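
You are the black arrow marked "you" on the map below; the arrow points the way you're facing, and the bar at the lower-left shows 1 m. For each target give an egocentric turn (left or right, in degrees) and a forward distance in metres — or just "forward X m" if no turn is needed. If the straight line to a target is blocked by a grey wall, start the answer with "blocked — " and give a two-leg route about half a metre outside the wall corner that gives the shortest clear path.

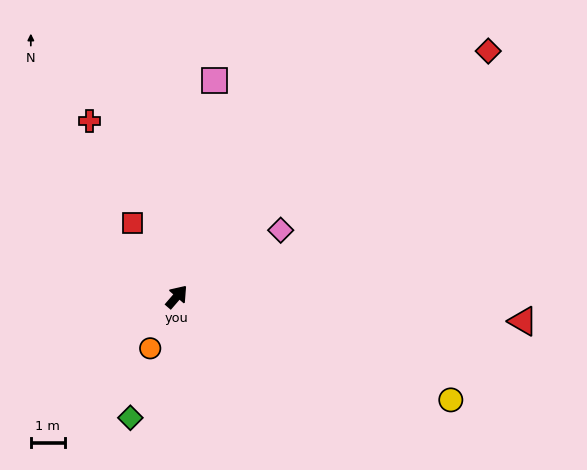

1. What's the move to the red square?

turn left 72°, forward 2.5 m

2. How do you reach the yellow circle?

turn right 70°, forward 8.6 m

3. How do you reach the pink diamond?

turn right 17°, forward 3.6 m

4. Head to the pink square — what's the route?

turn left 31°, forward 6.4 m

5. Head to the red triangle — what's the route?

turn right 53°, forward 10.2 m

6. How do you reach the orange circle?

turn right 166°, forward 1.7 m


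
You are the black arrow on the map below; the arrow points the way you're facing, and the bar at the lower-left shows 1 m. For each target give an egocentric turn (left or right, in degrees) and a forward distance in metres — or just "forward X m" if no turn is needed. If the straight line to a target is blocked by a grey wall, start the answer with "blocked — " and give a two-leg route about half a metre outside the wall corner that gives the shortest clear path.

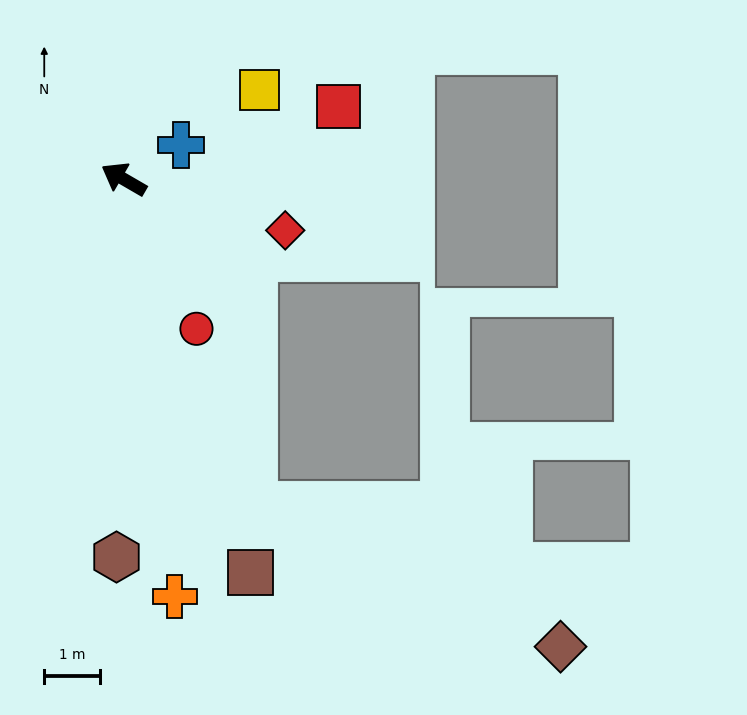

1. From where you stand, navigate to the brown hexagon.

turn left 119°, forward 6.8 m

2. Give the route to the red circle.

turn left 146°, forward 3.0 m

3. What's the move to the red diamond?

turn right 167°, forward 3.0 m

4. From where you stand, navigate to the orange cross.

turn left 127°, forward 7.6 m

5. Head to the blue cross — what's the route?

turn right 119°, forward 1.2 m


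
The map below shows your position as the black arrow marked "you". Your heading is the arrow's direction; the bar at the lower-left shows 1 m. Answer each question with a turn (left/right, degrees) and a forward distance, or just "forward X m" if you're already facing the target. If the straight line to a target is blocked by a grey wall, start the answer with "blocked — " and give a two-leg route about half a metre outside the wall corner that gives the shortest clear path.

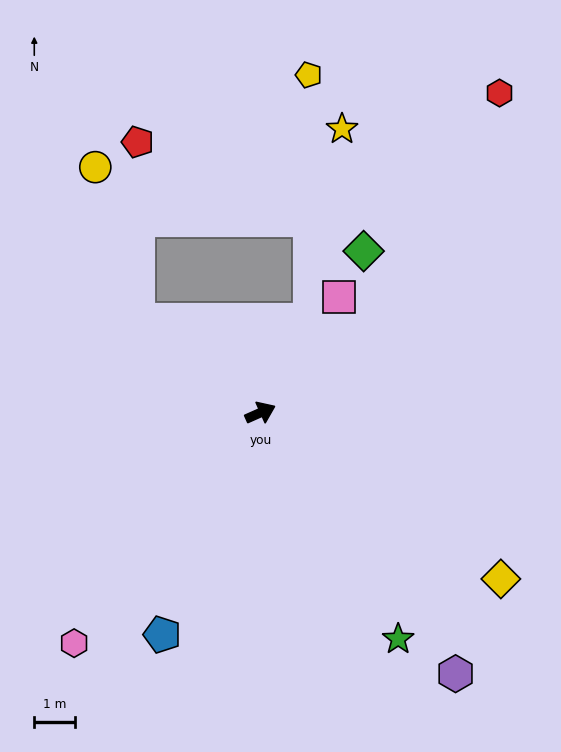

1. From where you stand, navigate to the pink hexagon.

turn right 153°, forward 7.2 m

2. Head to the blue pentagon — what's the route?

turn right 138°, forward 5.9 m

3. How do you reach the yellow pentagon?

blocked — turn left 38°, forward 2.6 m, then turn left 28°, forward 6.0 m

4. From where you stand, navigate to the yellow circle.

blocked — turn left 119°, forward 3.8 m, then turn right 38°, forward 3.9 m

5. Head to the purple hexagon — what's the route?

turn right 77°, forward 8.0 m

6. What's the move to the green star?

turn right 83°, forward 6.5 m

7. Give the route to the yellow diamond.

turn right 59°, forward 7.1 m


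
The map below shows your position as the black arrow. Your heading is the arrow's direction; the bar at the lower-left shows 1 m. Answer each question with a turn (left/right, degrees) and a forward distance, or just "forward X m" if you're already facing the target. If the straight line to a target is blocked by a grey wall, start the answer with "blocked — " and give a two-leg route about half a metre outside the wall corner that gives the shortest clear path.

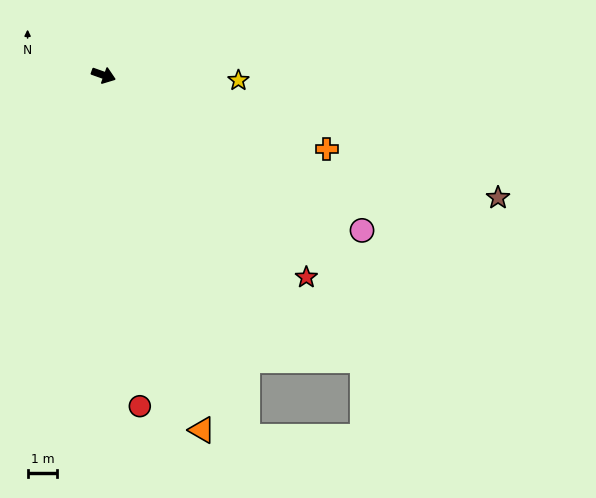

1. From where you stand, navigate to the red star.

turn right 25°, forward 9.7 m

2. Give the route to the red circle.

turn right 64°, forward 11.2 m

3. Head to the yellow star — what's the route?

turn left 17°, forward 4.6 m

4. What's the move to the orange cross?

forward 7.9 m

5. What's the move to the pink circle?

turn right 11°, forward 10.2 m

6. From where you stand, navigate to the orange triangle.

turn right 55°, forward 12.4 m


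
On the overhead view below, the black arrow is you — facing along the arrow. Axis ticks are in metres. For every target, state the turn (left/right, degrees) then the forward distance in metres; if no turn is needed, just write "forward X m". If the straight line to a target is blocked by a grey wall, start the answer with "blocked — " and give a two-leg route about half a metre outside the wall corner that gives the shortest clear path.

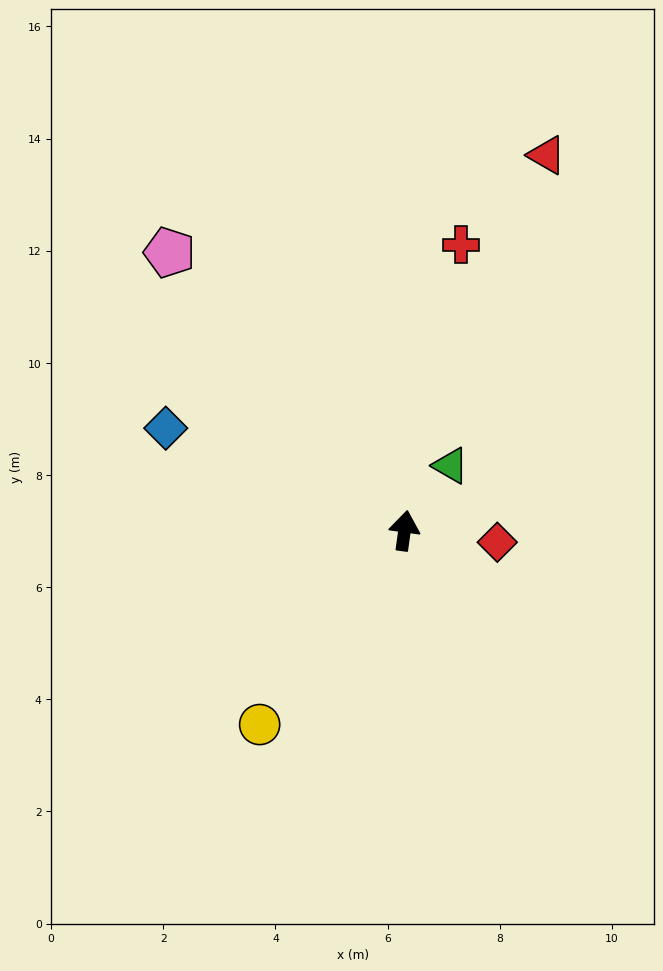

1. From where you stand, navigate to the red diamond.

turn right 89°, forward 1.7 m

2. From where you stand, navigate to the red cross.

turn right 3°, forward 5.2 m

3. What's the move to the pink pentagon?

turn left 48°, forward 6.5 m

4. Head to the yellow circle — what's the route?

turn left 151°, forward 4.3 m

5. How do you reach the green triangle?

turn right 27°, forward 1.4 m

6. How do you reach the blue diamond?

turn left 75°, forward 4.6 m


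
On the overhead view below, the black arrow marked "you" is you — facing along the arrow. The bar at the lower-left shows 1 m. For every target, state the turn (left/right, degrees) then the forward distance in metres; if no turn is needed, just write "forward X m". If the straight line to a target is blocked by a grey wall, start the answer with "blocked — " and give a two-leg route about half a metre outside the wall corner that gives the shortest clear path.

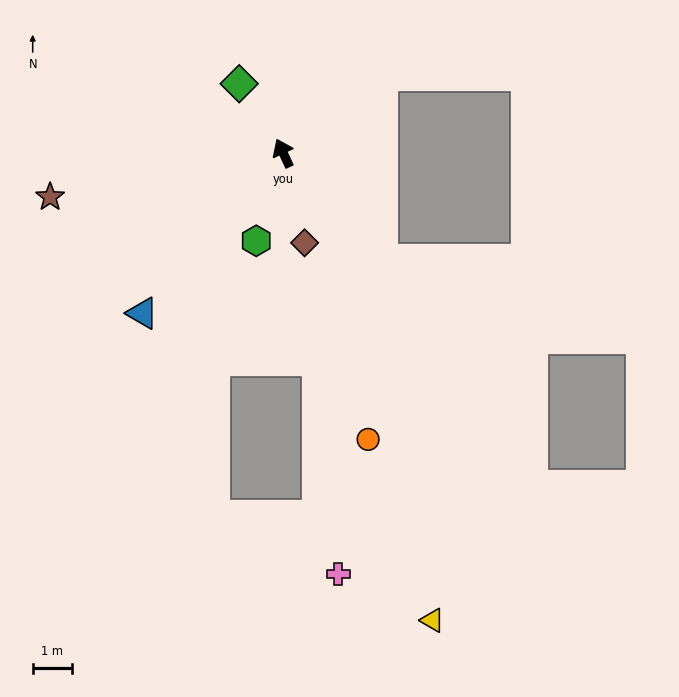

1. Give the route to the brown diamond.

turn left 169°, forward 2.4 m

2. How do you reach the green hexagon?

turn left 138°, forward 2.3 m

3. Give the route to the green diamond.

turn left 8°, forward 2.1 m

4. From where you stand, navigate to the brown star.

turn left 76°, forward 6.1 m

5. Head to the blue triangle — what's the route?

turn left 114°, forward 5.4 m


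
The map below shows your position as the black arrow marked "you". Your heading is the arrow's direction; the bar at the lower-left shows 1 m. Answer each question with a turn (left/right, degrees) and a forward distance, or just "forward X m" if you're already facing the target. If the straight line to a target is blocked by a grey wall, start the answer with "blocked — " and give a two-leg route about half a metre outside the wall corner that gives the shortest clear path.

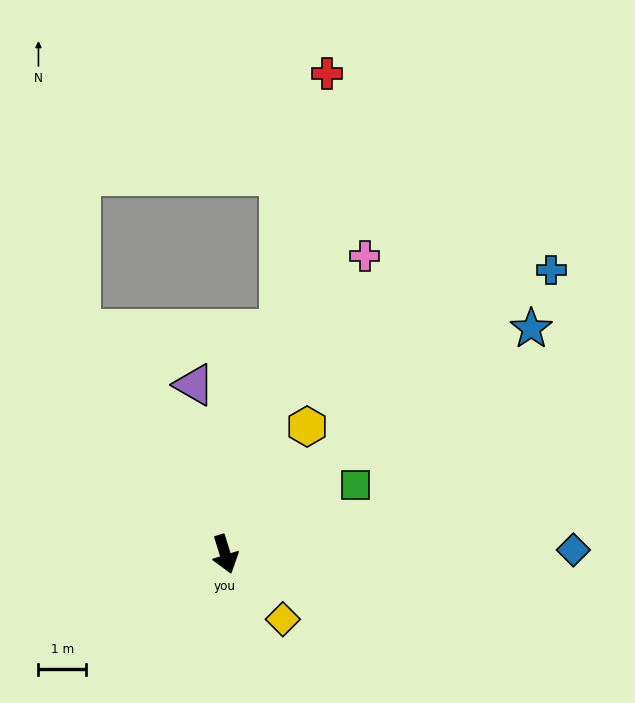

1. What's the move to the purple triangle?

turn left 173°, forward 3.6 m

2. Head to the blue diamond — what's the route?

turn left 74°, forward 7.3 m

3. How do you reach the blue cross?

turn left 114°, forward 9.0 m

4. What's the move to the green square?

turn left 101°, forward 3.1 m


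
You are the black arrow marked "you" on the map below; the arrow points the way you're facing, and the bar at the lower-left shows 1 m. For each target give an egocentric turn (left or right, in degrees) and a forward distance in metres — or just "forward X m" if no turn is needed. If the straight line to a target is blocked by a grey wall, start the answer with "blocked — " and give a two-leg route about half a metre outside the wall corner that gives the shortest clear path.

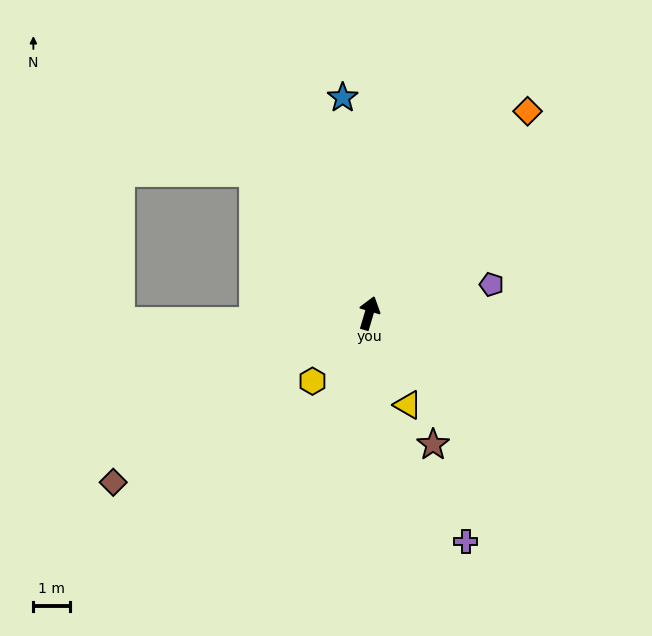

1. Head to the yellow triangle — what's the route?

turn right 141°, forward 2.7 m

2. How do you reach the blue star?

turn left 24°, forward 5.9 m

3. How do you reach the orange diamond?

turn right 21°, forward 6.9 m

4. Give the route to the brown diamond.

turn left 140°, forward 8.3 m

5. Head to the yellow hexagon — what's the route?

turn left 157°, forward 2.4 m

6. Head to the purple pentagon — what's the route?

turn right 60°, forward 3.4 m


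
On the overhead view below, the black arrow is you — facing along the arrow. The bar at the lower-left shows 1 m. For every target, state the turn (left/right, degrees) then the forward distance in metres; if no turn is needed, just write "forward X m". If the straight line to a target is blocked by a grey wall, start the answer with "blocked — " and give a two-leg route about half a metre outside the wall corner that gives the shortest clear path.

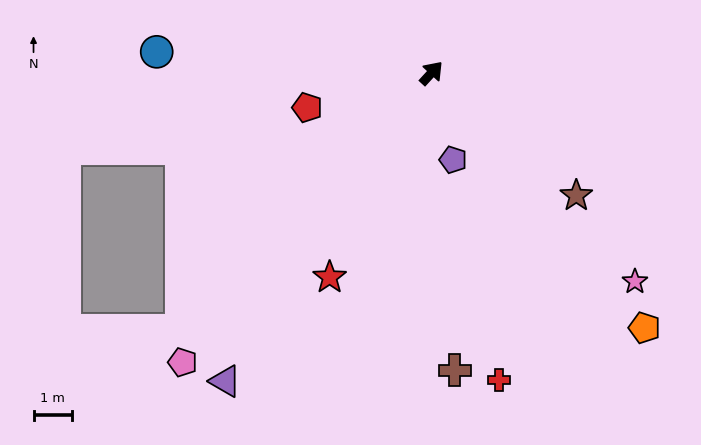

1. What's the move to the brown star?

turn right 88°, forward 4.9 m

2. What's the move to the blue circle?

turn left 128°, forward 7.1 m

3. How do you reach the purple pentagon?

turn right 123°, forward 2.3 m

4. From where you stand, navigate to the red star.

turn right 164°, forward 5.9 m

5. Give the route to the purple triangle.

turn right 171°, forward 9.6 m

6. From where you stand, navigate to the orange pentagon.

turn right 98°, forward 8.6 m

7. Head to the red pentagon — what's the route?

turn left 148°, forward 3.3 m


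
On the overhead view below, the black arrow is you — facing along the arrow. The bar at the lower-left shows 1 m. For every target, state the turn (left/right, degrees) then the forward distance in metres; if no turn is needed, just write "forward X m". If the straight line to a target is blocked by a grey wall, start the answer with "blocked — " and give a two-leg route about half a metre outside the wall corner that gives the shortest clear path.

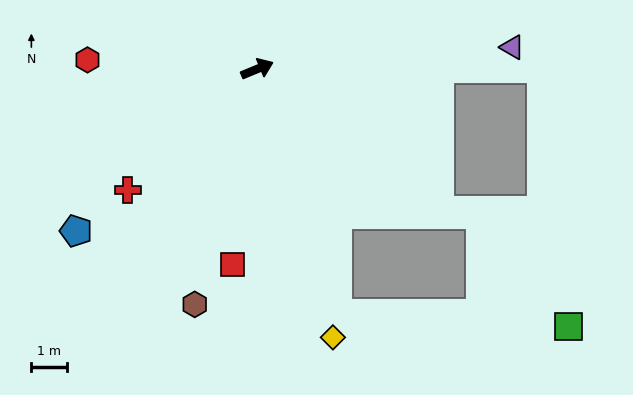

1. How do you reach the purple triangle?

turn right 18°, forward 7.2 m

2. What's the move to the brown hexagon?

turn right 127°, forward 6.8 m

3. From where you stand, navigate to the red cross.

turn right 159°, forward 5.0 m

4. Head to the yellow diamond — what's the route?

turn right 97°, forward 7.8 m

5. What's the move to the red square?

turn right 120°, forward 5.5 m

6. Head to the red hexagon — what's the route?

turn left 154°, forward 4.8 m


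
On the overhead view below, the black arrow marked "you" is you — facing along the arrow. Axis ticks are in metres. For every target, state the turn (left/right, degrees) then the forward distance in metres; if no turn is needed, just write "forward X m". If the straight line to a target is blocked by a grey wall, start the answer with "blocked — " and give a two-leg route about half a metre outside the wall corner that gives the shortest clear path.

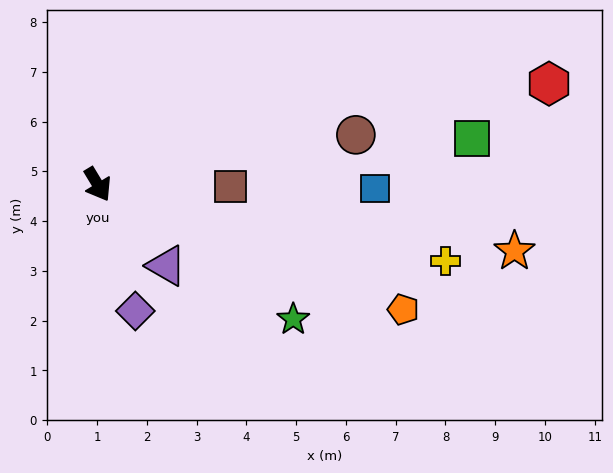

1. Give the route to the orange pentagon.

turn left 37°, forward 6.6 m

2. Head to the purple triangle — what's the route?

turn left 9°, forward 2.1 m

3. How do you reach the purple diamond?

turn right 15°, forward 2.7 m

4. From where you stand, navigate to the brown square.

turn left 58°, forward 2.7 m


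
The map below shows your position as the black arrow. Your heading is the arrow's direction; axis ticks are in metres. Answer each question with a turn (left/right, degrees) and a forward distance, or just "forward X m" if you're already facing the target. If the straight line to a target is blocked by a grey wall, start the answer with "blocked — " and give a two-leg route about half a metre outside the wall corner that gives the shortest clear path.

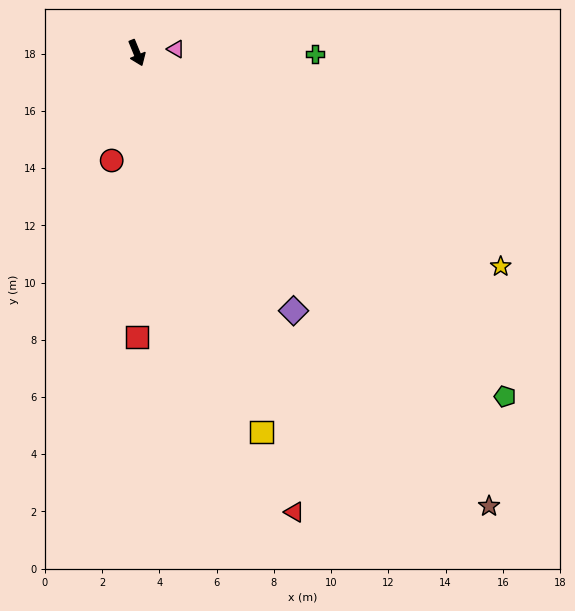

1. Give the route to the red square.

turn right 22°, forward 9.9 m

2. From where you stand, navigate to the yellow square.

turn right 4°, forward 13.9 m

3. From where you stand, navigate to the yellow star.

turn left 37°, forward 14.7 m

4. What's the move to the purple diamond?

turn left 9°, forward 10.5 m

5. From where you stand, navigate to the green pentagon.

turn left 25°, forward 17.6 m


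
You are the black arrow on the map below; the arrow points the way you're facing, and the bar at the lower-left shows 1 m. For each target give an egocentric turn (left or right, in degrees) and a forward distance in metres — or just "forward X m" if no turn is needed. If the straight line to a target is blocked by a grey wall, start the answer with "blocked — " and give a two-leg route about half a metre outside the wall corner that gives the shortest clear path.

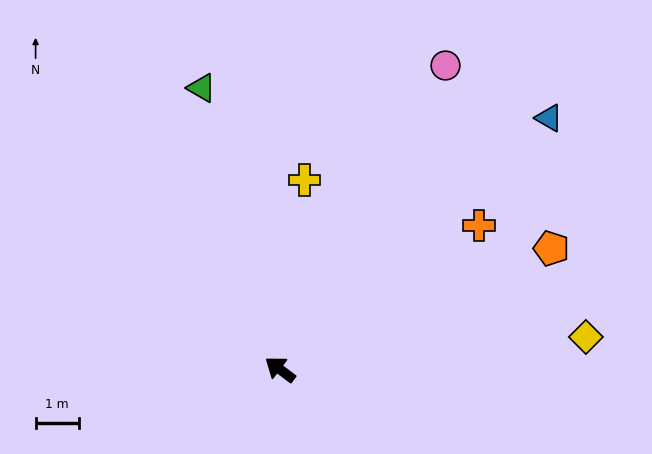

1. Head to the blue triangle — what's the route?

turn right 100°, forward 8.6 m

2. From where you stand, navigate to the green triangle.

turn right 37°, forward 6.8 m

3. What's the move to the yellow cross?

turn right 60°, forward 4.4 m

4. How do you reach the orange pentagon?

turn right 119°, forward 6.9 m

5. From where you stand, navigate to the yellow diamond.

turn right 137°, forward 7.2 m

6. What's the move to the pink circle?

turn right 82°, forward 8.1 m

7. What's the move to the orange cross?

turn right 107°, forward 5.7 m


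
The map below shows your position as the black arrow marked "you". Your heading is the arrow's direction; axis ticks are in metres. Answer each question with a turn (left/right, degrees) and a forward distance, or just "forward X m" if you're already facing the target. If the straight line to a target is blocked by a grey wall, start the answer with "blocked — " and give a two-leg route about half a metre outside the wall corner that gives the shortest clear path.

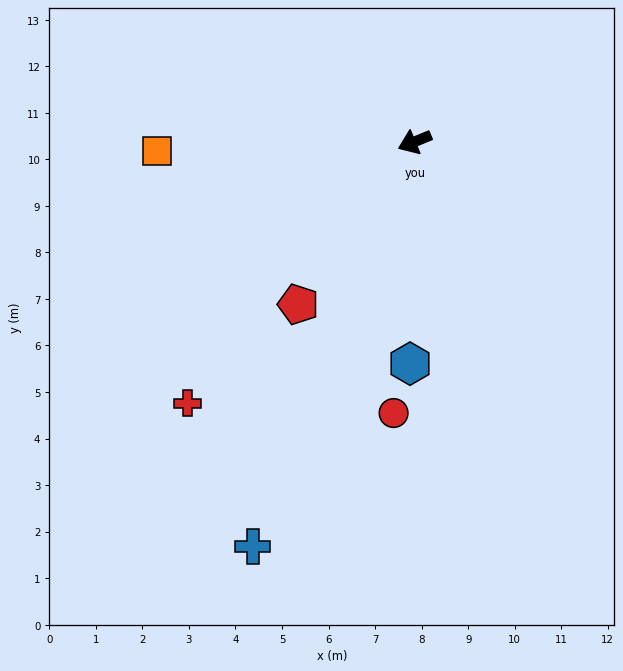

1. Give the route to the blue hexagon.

turn left 66°, forward 4.8 m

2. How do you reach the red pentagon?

turn left 32°, forward 4.3 m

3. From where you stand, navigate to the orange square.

turn right 20°, forward 5.5 m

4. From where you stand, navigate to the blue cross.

turn left 46°, forward 9.4 m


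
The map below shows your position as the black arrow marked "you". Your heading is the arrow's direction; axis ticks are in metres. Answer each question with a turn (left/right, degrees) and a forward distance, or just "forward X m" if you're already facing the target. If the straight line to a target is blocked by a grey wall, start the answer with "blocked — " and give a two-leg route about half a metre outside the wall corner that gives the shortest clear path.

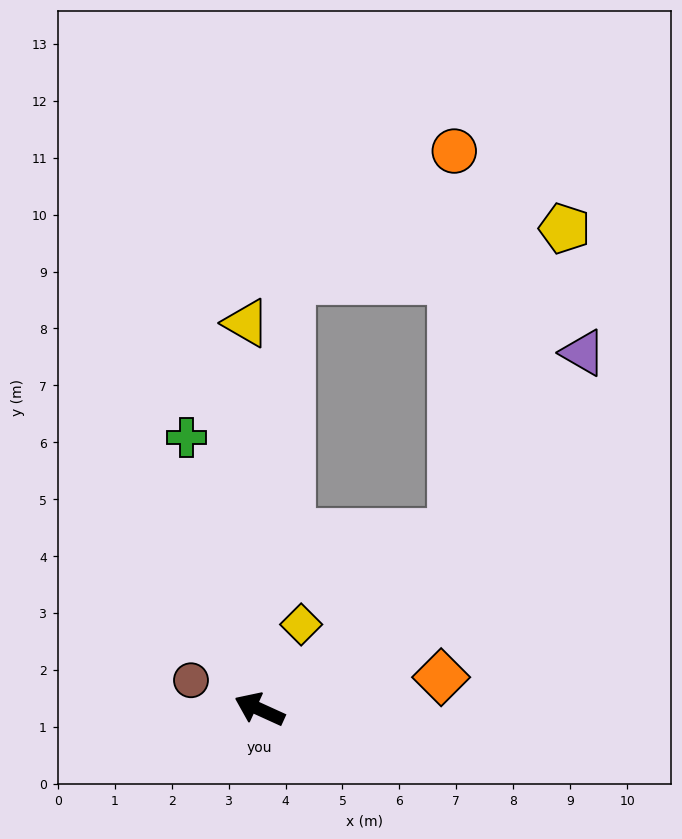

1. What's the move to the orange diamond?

turn right 146°, forward 3.2 m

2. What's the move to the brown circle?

forward 1.3 m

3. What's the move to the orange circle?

blocked — turn right 70°, forward 7.5 m, then turn right 47°, forward 3.7 m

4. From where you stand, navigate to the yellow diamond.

turn right 92°, forward 1.7 m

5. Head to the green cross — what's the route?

turn right 50°, forward 4.9 m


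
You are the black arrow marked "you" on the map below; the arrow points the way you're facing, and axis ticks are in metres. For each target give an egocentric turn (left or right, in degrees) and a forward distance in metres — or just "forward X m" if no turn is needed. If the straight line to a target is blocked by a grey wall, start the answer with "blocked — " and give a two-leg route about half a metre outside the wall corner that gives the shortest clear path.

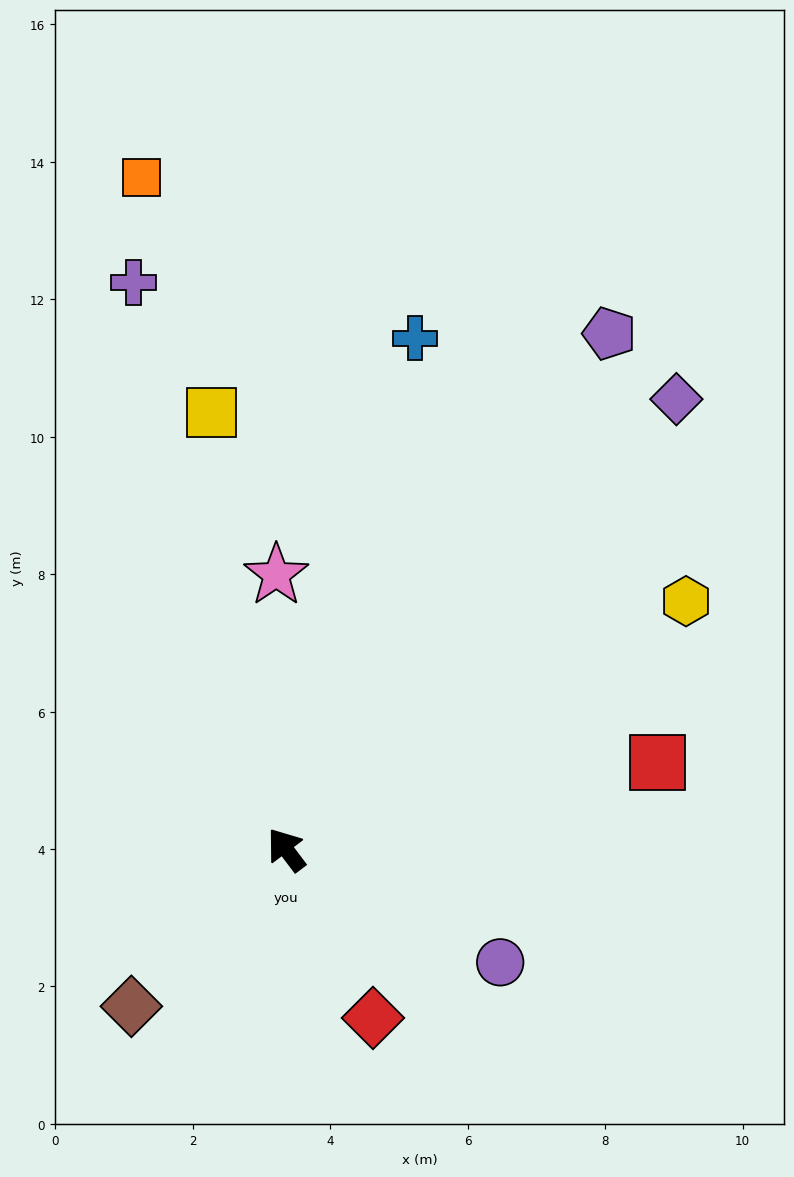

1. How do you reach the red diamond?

turn left 170°, forward 2.8 m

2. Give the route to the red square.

turn right 114°, forward 5.6 m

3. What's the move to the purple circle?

turn right 155°, forward 3.5 m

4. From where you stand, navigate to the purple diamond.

turn right 78°, forward 8.7 m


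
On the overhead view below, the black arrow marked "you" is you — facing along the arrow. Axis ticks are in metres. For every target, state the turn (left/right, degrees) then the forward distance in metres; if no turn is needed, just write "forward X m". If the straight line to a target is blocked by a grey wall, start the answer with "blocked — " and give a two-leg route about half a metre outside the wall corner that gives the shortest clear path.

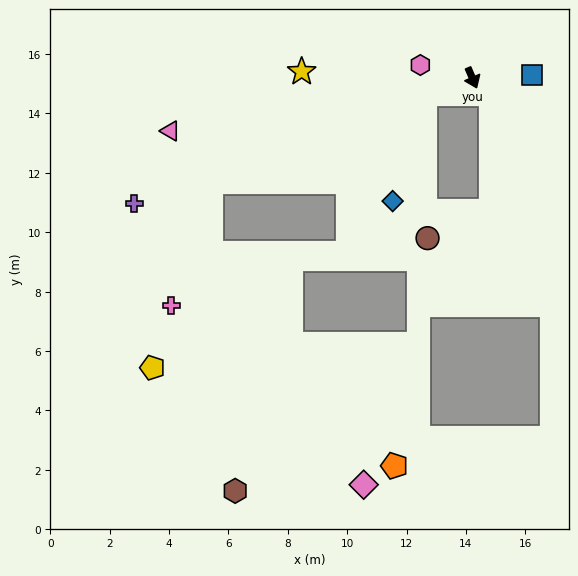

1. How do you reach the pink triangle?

turn right 103°, forward 10.3 m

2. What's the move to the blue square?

turn left 69°, forward 2.0 m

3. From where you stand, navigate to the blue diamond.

blocked — turn right 95°, forward 1.7 m, then turn left 55°, forward 3.8 m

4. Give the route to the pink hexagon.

turn right 127°, forward 1.8 m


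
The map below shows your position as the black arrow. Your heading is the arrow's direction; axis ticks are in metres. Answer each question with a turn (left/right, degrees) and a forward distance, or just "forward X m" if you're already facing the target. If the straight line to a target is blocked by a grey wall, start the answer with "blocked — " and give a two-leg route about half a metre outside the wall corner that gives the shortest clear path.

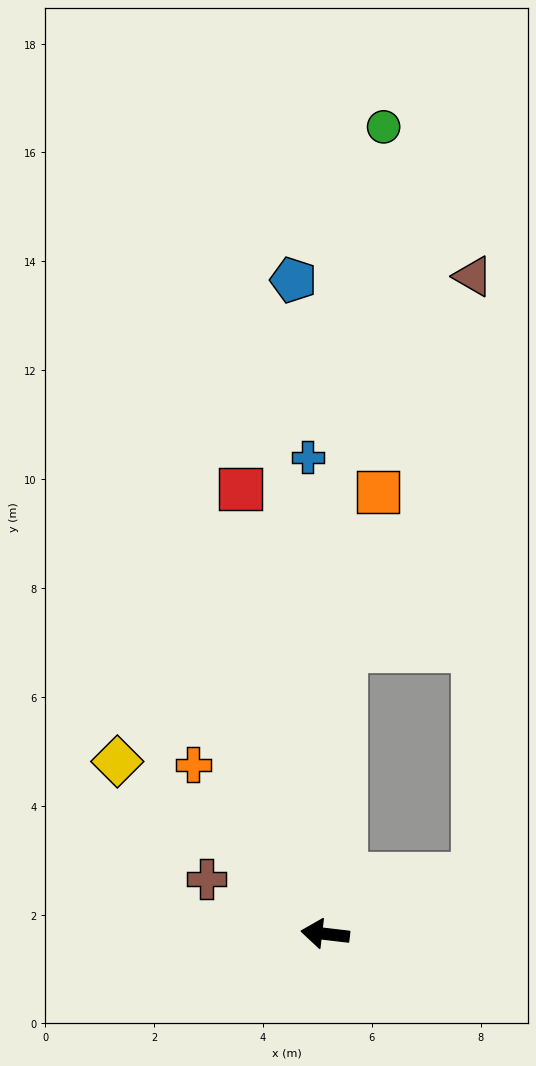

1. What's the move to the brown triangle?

blocked — turn right 152°, forward 2.9 m, then turn left 69°, forward 11.0 m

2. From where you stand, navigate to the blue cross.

turn right 81°, forward 8.8 m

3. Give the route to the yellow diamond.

turn right 33°, forward 5.0 m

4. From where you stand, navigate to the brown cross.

turn right 18°, forward 2.4 m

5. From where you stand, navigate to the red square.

turn right 73°, forward 8.3 m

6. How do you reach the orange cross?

turn right 45°, forward 3.9 m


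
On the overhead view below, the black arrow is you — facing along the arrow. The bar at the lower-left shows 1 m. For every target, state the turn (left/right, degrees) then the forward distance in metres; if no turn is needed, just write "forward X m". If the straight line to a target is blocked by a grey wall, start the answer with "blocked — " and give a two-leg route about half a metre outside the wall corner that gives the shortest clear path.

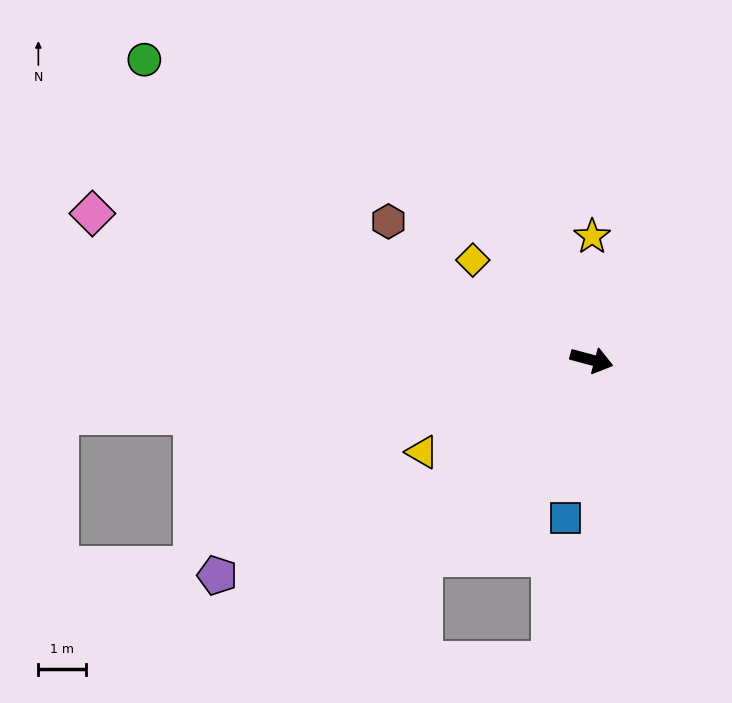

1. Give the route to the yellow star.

turn left 105°, forward 2.6 m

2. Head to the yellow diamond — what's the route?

turn left 155°, forward 3.3 m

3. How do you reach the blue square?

turn right 84°, forward 3.4 m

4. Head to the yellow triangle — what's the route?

turn right 136°, forward 4.1 m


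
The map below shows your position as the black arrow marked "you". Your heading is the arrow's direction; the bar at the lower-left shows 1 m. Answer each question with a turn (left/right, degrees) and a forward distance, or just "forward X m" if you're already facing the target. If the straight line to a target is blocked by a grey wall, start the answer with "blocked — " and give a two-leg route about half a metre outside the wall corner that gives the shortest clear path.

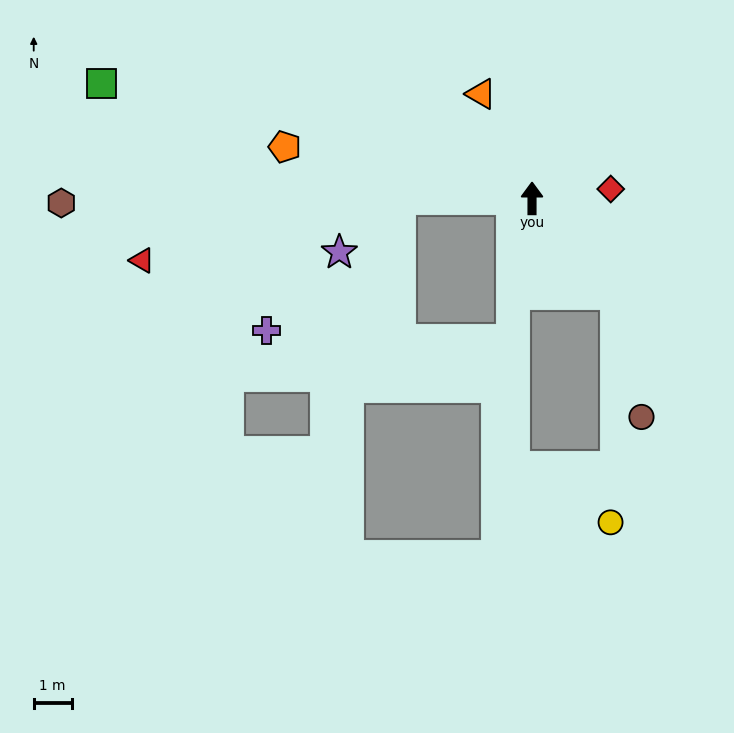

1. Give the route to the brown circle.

blocked — turn right 139°, forward 3.4 m, then turn right 29°, forward 3.3 m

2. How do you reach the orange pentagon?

turn left 78°, forward 6.6 m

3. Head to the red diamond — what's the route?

turn right 83°, forward 2.1 m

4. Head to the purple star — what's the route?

blocked — turn left 90°, forward 3.5 m, then turn left 41°, forward 2.1 m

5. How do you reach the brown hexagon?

turn left 91°, forward 12.4 m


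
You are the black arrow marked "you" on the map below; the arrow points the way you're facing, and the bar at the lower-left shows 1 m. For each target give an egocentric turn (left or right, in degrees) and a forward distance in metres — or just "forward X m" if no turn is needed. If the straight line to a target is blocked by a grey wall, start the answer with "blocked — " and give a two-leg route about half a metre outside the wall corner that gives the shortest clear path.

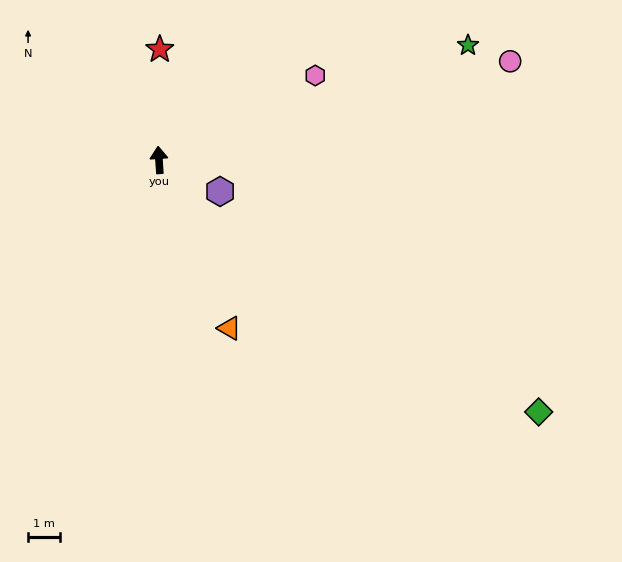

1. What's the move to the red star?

turn right 4°, forward 3.5 m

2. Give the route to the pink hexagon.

turn right 65°, forward 5.6 m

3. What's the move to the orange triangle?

turn right 161°, forward 5.8 m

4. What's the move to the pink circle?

turn right 78°, forward 11.5 m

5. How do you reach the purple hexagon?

turn right 121°, forward 2.2 m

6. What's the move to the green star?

turn right 73°, forward 10.4 m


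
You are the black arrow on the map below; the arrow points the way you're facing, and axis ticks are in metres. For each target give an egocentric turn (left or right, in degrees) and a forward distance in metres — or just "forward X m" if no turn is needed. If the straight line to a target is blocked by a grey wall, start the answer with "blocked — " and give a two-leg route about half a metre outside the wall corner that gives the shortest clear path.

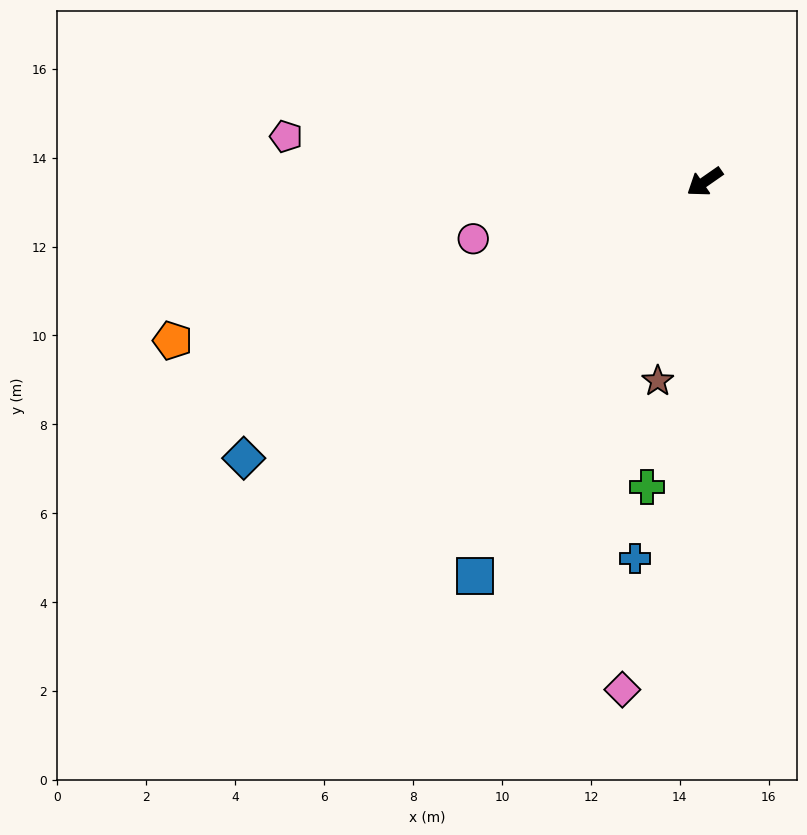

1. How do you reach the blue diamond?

turn right 4°, forward 12.1 m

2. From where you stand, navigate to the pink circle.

turn right 21°, forward 5.4 m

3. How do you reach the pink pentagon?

turn right 41°, forward 9.5 m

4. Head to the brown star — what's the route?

turn left 42°, forward 4.6 m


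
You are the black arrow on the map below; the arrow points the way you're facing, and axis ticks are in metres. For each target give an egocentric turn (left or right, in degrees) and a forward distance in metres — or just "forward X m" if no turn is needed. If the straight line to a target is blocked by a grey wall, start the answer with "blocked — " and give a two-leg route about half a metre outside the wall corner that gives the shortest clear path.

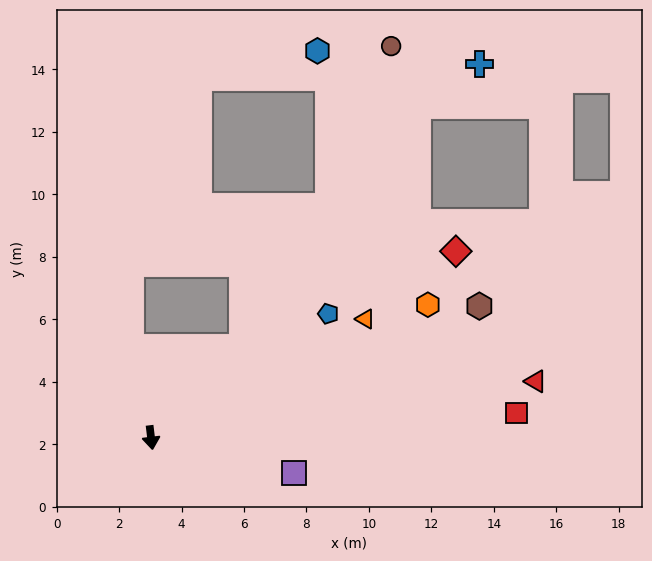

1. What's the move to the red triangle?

turn left 91°, forward 12.4 m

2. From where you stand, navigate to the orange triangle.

turn left 112°, forward 7.8 m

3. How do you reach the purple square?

turn left 69°, forward 4.7 m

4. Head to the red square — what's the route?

turn left 87°, forward 11.7 m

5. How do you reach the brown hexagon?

turn left 105°, forward 11.3 m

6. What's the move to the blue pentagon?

turn left 118°, forward 6.9 m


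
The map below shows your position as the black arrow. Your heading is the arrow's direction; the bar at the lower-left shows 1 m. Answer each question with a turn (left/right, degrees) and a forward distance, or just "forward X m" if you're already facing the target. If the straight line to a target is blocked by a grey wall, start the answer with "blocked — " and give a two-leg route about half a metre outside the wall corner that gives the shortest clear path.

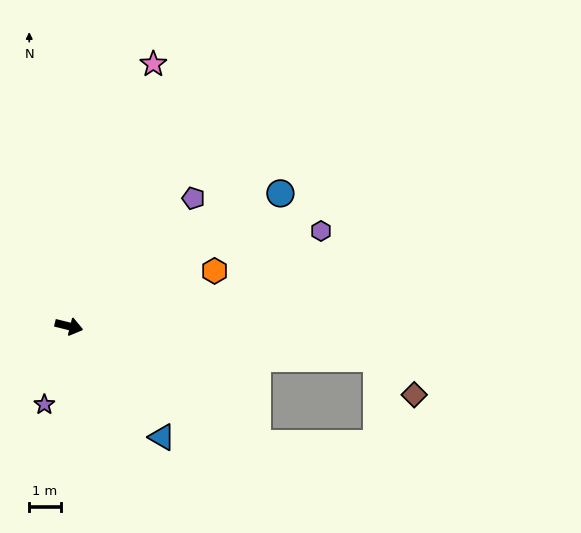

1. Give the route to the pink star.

turn left 86°, forward 8.8 m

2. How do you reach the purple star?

turn right 93°, forward 2.6 m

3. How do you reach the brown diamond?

blocked — turn left 8°, forward 9.8 m, then turn right 38°, forward 1.7 m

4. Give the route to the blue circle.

turn left 46°, forward 7.9 m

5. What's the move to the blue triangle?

turn right 36°, forward 4.6 m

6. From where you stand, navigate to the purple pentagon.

turn left 60°, forward 5.7 m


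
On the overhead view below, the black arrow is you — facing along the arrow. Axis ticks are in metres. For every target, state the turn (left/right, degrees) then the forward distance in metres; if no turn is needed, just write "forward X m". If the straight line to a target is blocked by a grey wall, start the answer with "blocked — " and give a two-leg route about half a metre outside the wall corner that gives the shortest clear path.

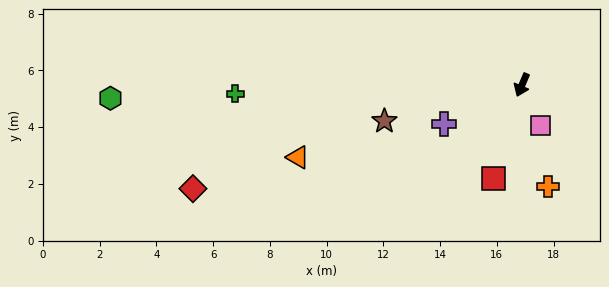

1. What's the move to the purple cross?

turn right 40°, forward 3.1 m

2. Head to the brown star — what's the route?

turn right 52°, forward 5.0 m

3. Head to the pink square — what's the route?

turn left 47°, forward 1.6 m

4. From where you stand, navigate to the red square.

turn left 6°, forward 3.4 m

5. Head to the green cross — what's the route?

turn right 65°, forward 10.1 m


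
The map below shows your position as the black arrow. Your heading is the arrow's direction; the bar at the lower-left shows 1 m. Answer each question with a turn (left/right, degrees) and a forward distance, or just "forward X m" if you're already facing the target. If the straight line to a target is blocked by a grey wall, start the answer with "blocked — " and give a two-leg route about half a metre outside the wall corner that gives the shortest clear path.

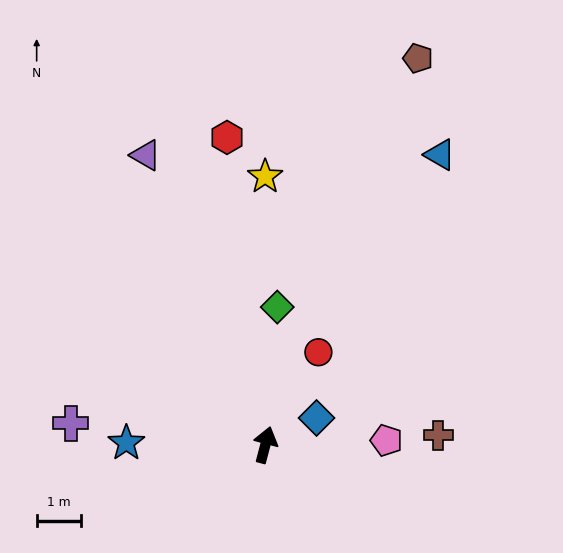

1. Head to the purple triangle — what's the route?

turn left 37°, forward 7.0 m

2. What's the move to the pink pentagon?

turn right 73°, forward 2.7 m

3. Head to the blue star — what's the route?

turn left 104°, forward 3.1 m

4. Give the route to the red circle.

turn right 15°, forward 2.4 m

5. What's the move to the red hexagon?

turn left 22°, forward 6.9 m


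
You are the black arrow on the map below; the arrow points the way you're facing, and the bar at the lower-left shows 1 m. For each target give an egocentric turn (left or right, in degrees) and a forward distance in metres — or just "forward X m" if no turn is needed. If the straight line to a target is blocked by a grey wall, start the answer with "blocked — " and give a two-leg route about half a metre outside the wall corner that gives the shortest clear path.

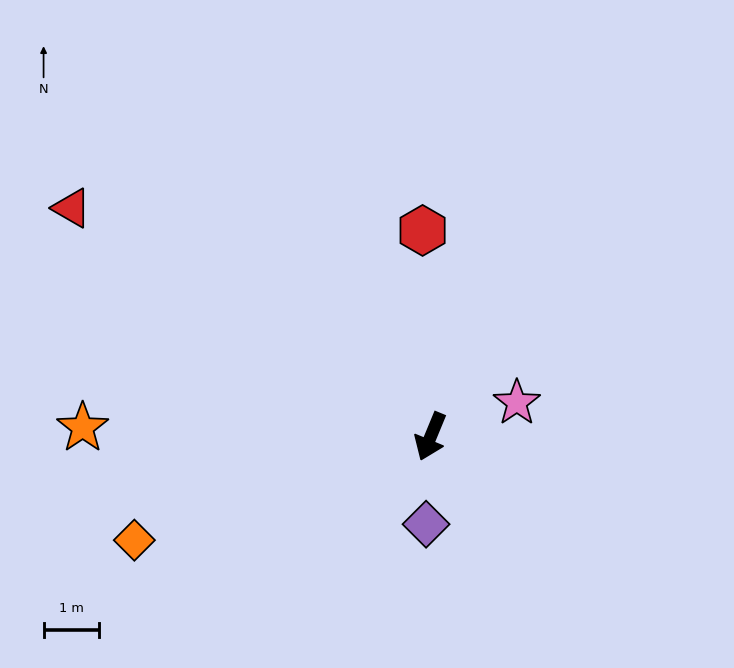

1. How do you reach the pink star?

turn left 134°, forward 1.7 m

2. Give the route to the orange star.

turn right 69°, forward 6.3 m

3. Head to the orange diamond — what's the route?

turn right 48°, forward 5.7 m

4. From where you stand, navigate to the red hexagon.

turn right 155°, forward 3.7 m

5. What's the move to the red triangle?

turn right 100°, forward 7.7 m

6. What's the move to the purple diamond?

turn left 19°, forward 1.6 m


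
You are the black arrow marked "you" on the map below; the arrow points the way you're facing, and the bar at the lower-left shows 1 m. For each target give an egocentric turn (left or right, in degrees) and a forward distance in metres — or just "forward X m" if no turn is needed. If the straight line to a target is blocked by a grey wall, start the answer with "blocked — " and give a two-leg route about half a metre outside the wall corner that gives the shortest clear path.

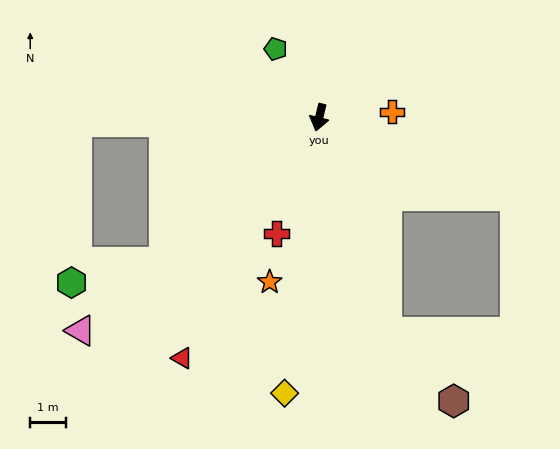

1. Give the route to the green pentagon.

turn right 134°, forward 2.3 m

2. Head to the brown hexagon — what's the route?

blocked — turn left 31°, forward 6.3 m, then turn left 27°, forward 2.7 m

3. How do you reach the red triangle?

turn right 16°, forward 7.8 m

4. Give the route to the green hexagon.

blocked — turn right 33°, forward 6.0 m, then turn right 31°, forward 2.7 m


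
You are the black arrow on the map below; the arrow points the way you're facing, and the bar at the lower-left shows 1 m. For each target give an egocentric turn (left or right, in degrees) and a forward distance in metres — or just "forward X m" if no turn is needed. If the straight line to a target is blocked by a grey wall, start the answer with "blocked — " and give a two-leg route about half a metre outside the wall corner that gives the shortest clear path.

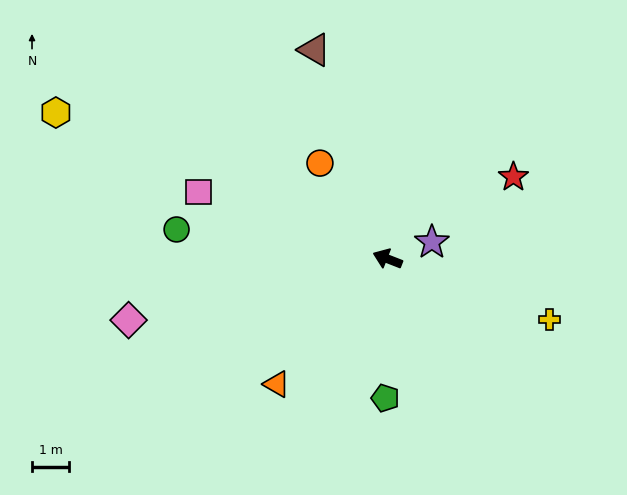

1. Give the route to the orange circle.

turn right 33°, forward 3.2 m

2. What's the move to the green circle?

turn left 13°, forward 5.8 m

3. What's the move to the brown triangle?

turn right 49°, forward 6.0 m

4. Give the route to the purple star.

turn right 138°, forward 1.3 m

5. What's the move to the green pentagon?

turn left 110°, forward 3.8 m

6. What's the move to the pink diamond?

turn left 35°, forward 7.2 m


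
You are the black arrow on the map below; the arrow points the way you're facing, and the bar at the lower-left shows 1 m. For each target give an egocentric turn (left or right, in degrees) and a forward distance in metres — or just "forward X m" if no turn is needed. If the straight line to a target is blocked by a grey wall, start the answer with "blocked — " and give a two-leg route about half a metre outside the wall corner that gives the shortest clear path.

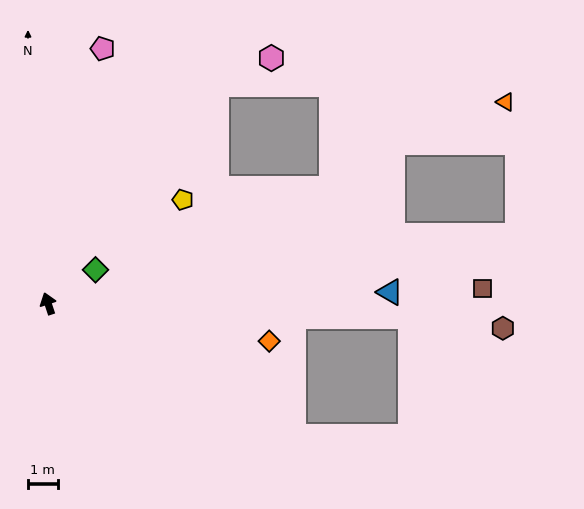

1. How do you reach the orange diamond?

turn right 118°, forward 7.6 m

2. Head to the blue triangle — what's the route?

turn right 106°, forward 11.6 m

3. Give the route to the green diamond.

turn right 73°, forward 2.0 m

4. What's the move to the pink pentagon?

turn right 30°, forward 8.8 m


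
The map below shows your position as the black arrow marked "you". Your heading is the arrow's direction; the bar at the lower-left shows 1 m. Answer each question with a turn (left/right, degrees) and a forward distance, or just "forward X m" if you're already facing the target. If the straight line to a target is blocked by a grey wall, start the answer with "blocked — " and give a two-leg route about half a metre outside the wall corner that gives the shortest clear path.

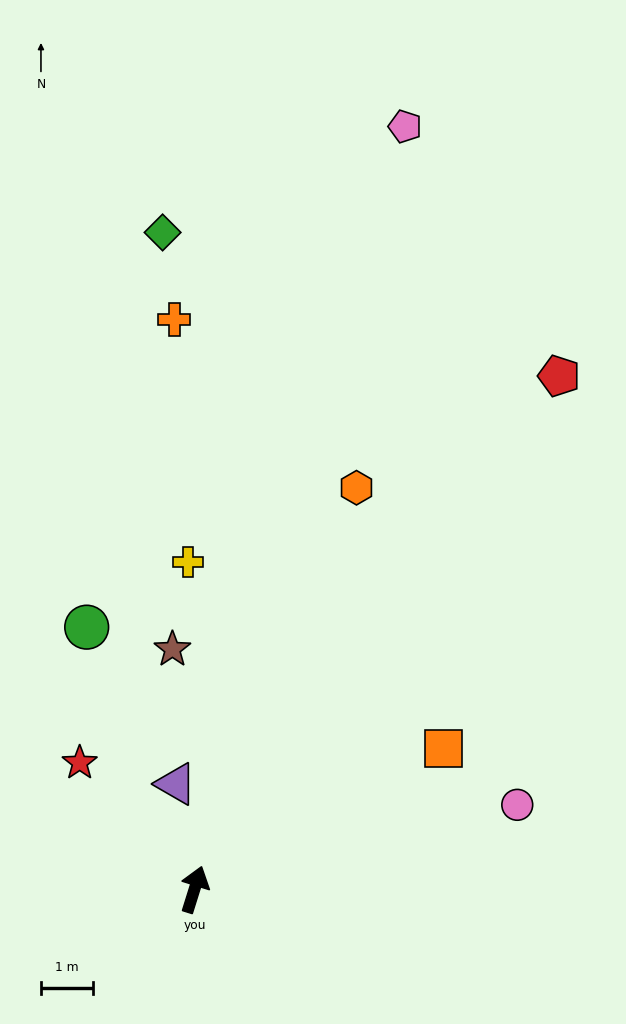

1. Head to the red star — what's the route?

turn left 60°, forward 3.3 m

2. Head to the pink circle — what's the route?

turn right 58°, forward 6.4 m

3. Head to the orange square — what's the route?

turn right 43°, forward 5.5 m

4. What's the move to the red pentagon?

turn right 18°, forward 12.1 m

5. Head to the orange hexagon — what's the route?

turn right 5°, forward 8.3 m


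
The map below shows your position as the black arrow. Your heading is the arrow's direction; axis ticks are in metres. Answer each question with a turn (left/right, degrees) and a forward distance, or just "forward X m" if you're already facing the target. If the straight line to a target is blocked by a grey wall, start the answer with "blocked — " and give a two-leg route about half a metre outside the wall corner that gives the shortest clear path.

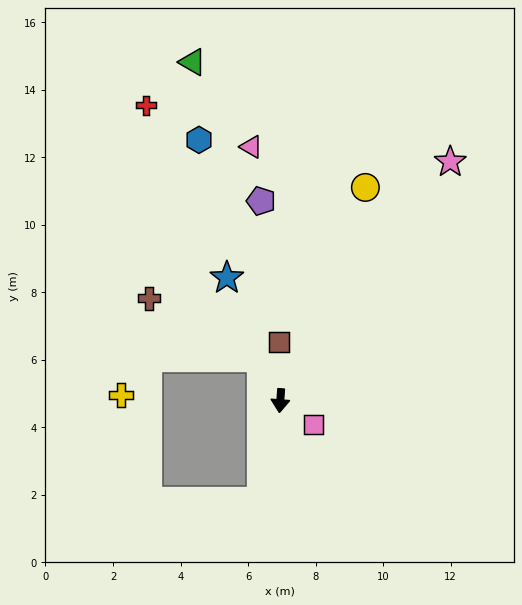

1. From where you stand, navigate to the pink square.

turn left 58°, forward 1.2 m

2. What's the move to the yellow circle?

turn left 163°, forward 6.8 m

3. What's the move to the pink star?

turn left 149°, forward 8.7 m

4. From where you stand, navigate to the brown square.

turn right 174°, forward 1.7 m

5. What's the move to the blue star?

turn right 152°, forward 4.0 m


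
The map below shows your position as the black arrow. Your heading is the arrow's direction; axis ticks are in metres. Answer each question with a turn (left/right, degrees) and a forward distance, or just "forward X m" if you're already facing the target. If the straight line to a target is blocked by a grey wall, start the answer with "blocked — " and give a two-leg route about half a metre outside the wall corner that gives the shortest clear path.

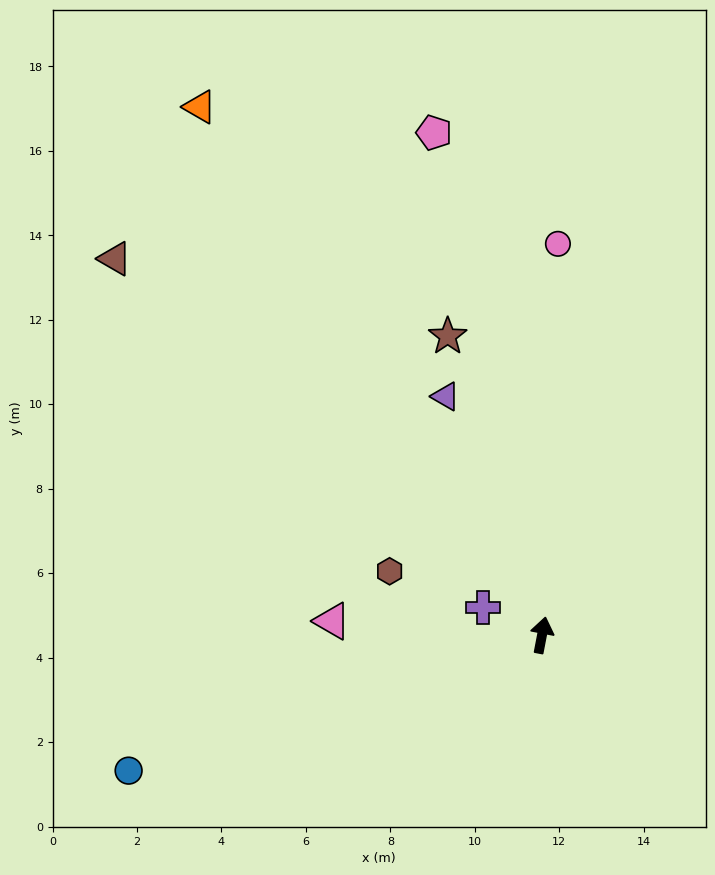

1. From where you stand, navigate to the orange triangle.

turn left 44°, forward 14.9 m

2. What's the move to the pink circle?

turn left 9°, forward 9.3 m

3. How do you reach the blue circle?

turn left 119°, forward 10.3 m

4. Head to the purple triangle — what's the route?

turn left 33°, forward 6.1 m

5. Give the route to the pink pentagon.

turn left 23°, forward 12.2 m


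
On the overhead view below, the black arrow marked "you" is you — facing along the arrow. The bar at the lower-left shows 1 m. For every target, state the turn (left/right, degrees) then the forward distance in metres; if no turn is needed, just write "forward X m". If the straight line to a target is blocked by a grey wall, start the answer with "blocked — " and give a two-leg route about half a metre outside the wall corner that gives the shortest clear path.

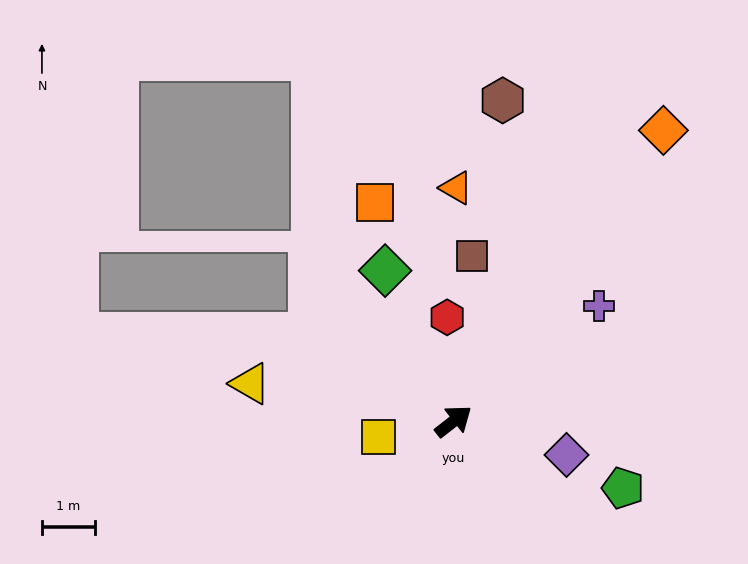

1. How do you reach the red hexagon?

turn left 56°, forward 2.0 m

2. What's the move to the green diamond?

turn left 76°, forward 3.1 m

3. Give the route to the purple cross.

forward 3.5 m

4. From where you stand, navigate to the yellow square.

turn left 154°, forward 1.4 m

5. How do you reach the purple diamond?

turn right 55°, forward 2.2 m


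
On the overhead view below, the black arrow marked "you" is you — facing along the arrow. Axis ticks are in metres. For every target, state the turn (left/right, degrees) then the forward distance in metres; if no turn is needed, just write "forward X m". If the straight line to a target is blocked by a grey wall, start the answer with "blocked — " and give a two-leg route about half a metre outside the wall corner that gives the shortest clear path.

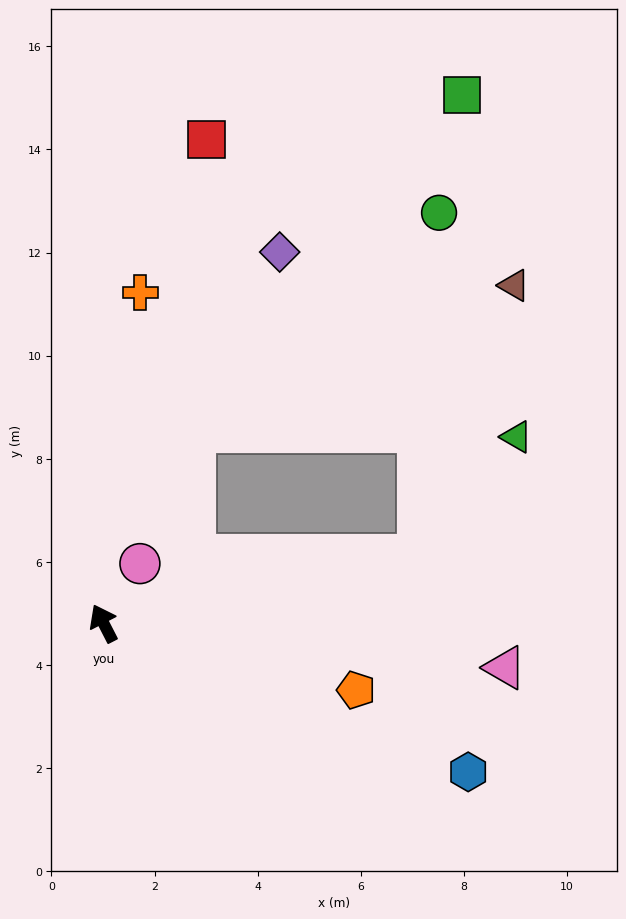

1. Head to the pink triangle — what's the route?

turn right 123°, forward 7.8 m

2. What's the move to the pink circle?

turn right 59°, forward 1.4 m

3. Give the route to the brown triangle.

blocked — turn right 105°, forward 6.3 m, then turn left 58°, forward 5.6 m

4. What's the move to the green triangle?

blocked — turn right 105°, forward 6.3 m, then turn left 38°, forward 3.0 m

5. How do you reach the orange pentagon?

turn right 132°, forward 5.1 m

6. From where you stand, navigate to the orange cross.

turn right 34°, forward 6.5 m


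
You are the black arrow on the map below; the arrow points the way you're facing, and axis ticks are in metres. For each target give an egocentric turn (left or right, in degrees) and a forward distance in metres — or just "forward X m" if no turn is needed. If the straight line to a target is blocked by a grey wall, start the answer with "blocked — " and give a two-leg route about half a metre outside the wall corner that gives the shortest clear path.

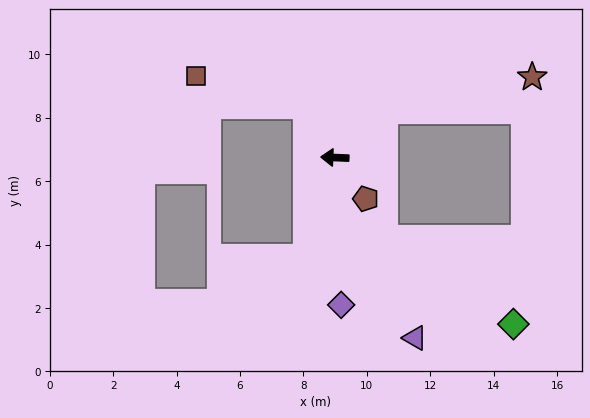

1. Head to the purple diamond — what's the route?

turn left 95°, forward 4.6 m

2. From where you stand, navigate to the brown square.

blocked — turn right 59°, forward 1.9 m, then turn left 46°, forward 3.6 m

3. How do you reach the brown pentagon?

turn left 129°, forward 1.6 m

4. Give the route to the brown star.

blocked — turn right 135°, forward 2.2 m, then turn right 30°, forward 4.8 m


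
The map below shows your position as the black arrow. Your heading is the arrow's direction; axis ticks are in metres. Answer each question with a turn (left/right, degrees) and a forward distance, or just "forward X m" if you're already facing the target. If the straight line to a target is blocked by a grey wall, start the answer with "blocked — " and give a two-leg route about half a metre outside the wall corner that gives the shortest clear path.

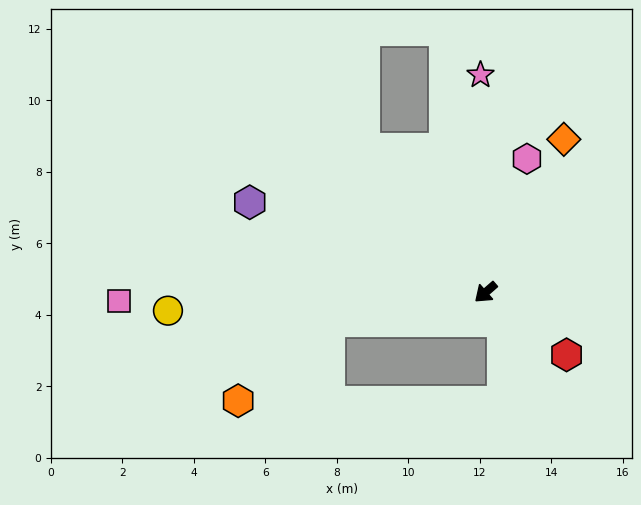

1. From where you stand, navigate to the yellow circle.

turn right 38°, forward 8.9 m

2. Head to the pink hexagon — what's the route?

turn right 148°, forward 3.9 m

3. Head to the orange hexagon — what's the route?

blocked — turn right 30°, forward 4.4 m, then turn left 30°, forward 3.4 m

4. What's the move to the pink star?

turn right 130°, forward 6.1 m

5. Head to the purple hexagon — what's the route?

turn right 62°, forward 7.1 m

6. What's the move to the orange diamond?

turn right 158°, forward 4.8 m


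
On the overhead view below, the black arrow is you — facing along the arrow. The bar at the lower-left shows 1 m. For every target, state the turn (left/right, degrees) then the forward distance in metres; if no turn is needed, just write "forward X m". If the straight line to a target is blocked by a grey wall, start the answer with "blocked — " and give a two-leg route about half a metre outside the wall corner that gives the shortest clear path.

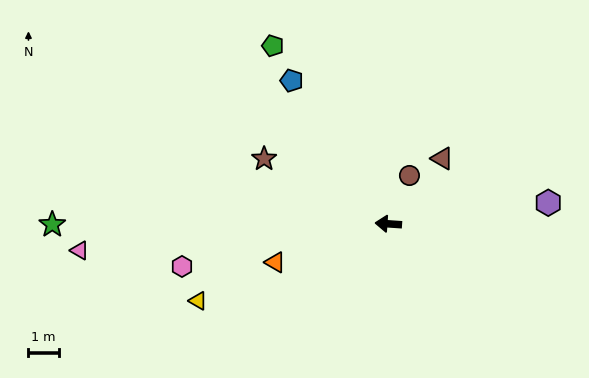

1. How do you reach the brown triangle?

turn right 126°, forward 2.8 m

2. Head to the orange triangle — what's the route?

turn left 23°, forward 3.9 m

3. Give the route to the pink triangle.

turn left 9°, forward 10.2 m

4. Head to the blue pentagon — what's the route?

turn right 52°, forward 5.7 m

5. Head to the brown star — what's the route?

turn right 24°, forward 4.6 m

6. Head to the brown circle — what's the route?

turn right 110°, forward 1.7 m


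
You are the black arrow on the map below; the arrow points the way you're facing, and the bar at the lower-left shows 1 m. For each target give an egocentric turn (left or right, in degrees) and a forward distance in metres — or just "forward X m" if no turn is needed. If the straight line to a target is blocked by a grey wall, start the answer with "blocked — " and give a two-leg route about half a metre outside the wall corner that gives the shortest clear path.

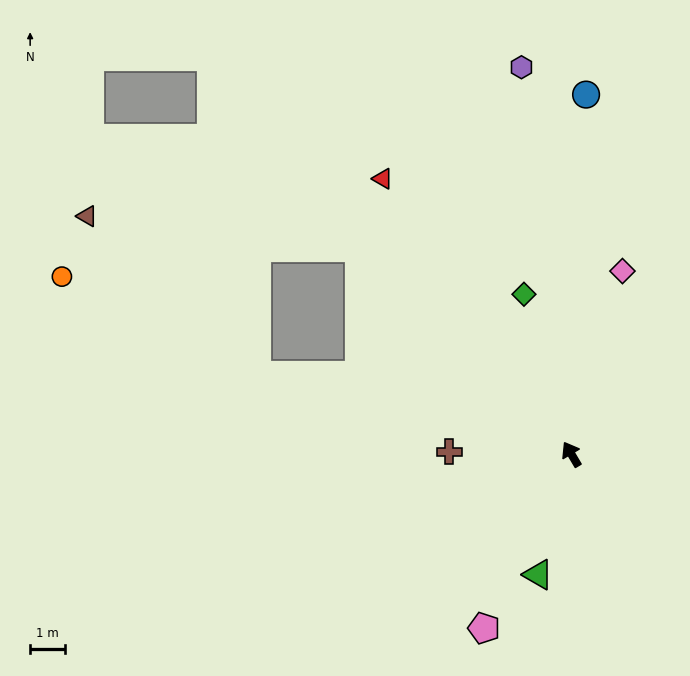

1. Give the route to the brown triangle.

blocked — turn left 45°, forward 9.4 m, then turn right 29°, forward 6.7 m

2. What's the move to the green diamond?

turn right 14°, forward 4.8 m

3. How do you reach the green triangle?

turn left 134°, forward 3.6 m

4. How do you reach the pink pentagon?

turn left 123°, forward 5.6 m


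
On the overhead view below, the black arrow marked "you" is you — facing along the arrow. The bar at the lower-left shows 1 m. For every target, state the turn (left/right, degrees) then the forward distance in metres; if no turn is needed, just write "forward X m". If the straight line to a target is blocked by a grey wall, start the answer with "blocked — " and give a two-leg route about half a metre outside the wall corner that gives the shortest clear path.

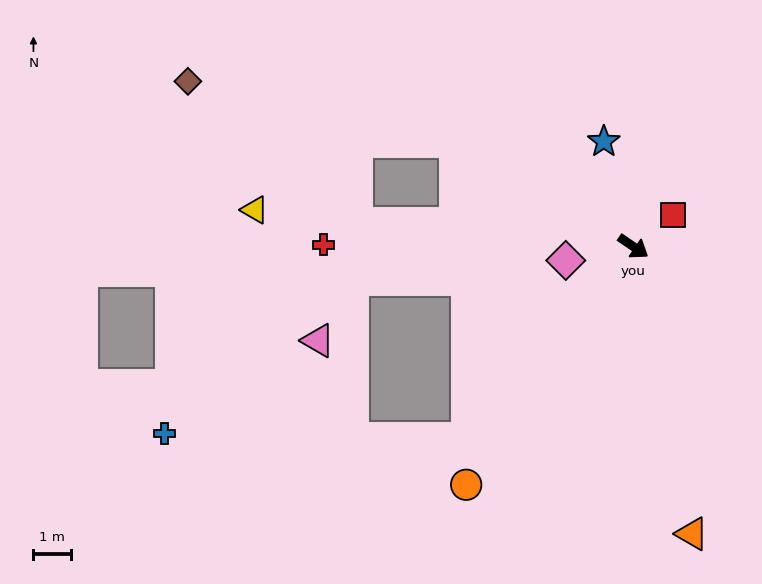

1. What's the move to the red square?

turn left 73°, forward 1.3 m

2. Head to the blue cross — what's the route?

blocked — turn right 97°, forward 6.7 m, then turn right 49°, forward 8.0 m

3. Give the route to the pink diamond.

turn right 134°, forward 1.8 m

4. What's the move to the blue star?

turn left 140°, forward 2.9 m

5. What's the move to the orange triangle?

turn right 44°, forward 7.8 m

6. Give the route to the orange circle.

turn right 91°, forward 7.7 m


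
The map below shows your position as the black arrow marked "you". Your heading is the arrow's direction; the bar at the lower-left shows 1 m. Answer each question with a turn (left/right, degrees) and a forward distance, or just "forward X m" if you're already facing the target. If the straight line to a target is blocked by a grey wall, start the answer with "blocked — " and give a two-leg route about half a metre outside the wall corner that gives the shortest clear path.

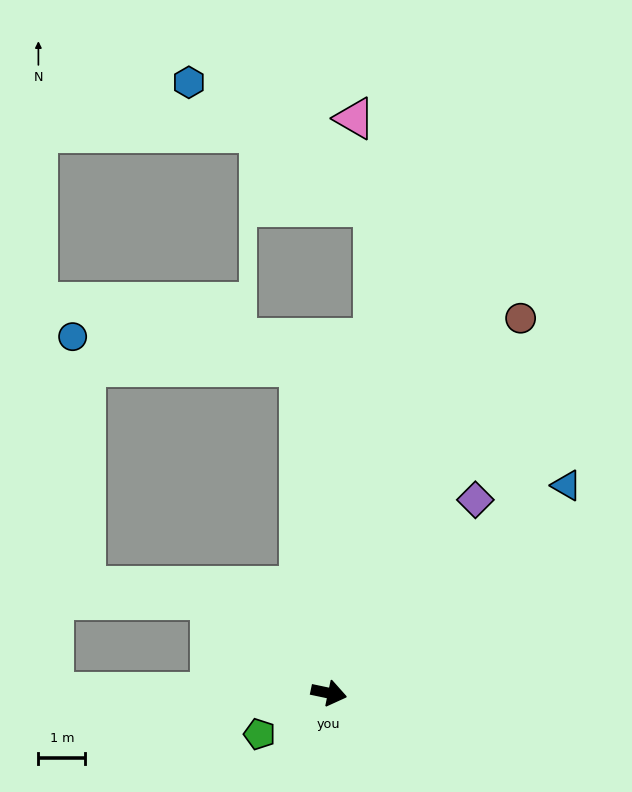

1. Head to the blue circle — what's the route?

blocked — turn left 107°, forward 7.0 m, then turn left 77°, forward 4.9 m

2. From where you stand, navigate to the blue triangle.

turn left 53°, forward 6.7 m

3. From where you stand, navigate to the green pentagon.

turn right 137°, forward 1.7 m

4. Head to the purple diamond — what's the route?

turn left 65°, forward 5.2 m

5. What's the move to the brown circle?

turn left 75°, forward 9.0 m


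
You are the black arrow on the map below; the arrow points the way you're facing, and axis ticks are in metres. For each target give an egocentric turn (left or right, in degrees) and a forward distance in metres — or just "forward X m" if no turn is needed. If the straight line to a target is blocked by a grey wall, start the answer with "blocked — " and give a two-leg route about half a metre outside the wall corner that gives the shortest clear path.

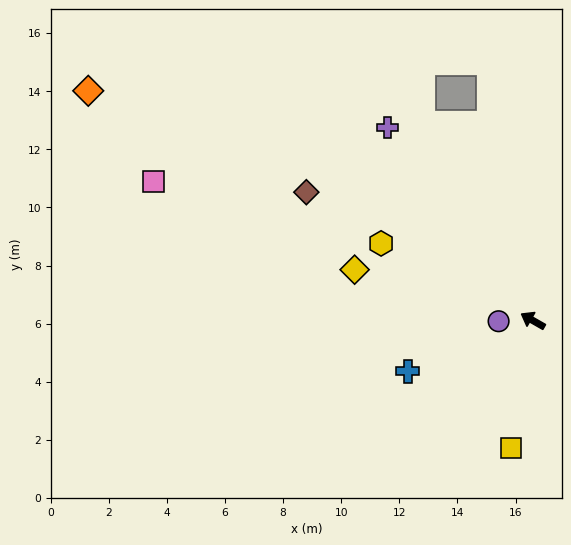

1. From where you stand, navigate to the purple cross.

turn right 23°, forward 8.3 m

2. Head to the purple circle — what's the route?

turn left 31°, forward 1.2 m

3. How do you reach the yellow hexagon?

turn left 3°, forward 5.9 m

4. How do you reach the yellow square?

turn left 110°, forward 4.4 m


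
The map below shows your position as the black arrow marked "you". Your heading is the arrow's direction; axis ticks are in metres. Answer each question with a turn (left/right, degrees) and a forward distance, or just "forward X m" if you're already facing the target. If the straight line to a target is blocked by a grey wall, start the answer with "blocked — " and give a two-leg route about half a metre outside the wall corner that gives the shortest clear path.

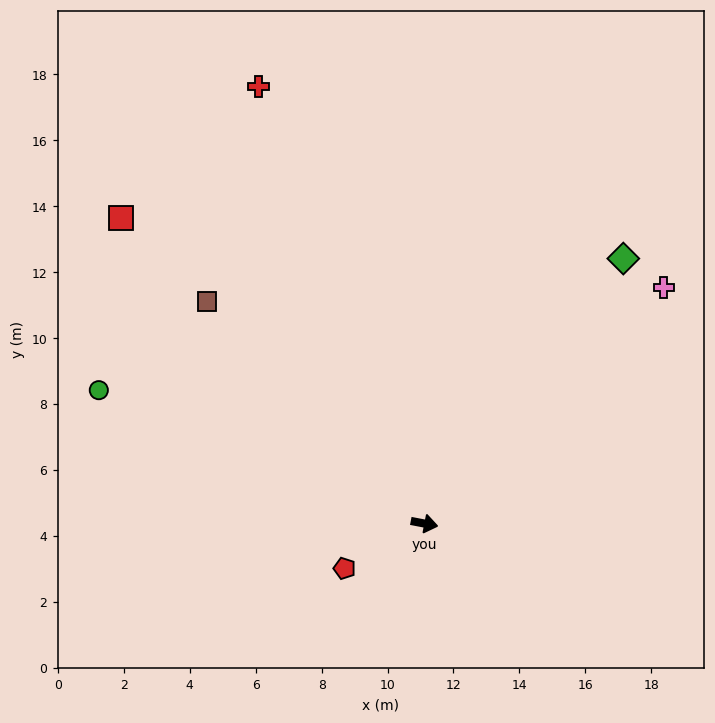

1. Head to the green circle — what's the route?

turn left 169°, forward 10.7 m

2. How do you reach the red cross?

turn left 122°, forward 14.2 m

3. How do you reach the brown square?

turn left 145°, forward 9.4 m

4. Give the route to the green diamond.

turn left 64°, forward 10.0 m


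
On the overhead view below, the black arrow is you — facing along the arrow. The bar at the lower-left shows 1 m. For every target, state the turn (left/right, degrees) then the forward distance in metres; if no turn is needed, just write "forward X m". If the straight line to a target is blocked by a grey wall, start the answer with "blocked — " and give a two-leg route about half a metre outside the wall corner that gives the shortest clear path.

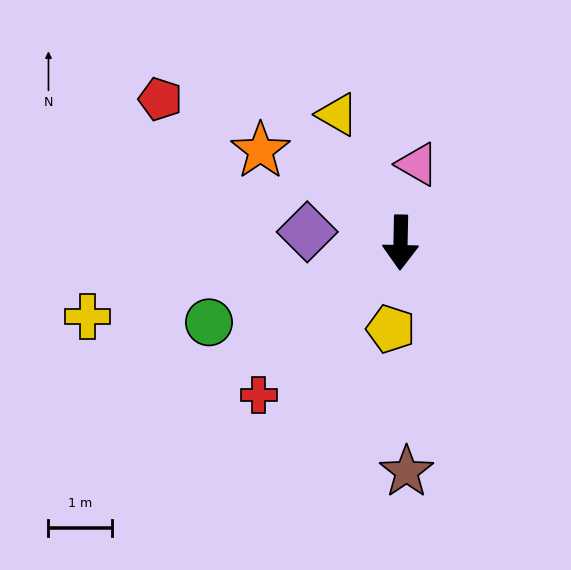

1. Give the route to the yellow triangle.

turn right 153°, forward 2.2 m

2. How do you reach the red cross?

turn right 42°, forward 3.3 m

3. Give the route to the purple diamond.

turn right 95°, forward 1.5 m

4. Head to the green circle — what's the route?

turn right 66°, forward 3.2 m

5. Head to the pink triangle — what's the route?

turn left 169°, forward 1.3 m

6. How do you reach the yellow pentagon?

turn right 5°, forward 1.4 m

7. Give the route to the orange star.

turn right 122°, forward 2.6 m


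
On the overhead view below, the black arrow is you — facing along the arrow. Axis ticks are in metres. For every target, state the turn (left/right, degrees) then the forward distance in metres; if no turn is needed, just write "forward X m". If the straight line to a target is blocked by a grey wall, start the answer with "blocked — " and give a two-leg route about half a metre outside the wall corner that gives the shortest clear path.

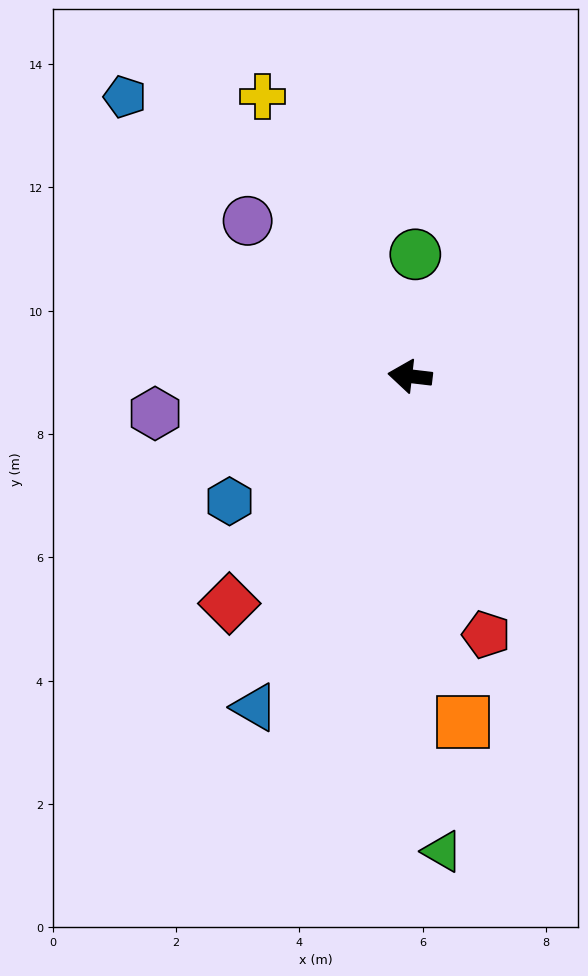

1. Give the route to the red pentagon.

turn left 113°, forward 4.4 m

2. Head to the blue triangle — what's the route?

turn left 72°, forward 5.9 m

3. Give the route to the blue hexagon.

turn left 41°, forward 3.6 m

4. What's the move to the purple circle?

turn right 37°, forward 3.6 m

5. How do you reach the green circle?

turn right 86°, forward 2.0 m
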